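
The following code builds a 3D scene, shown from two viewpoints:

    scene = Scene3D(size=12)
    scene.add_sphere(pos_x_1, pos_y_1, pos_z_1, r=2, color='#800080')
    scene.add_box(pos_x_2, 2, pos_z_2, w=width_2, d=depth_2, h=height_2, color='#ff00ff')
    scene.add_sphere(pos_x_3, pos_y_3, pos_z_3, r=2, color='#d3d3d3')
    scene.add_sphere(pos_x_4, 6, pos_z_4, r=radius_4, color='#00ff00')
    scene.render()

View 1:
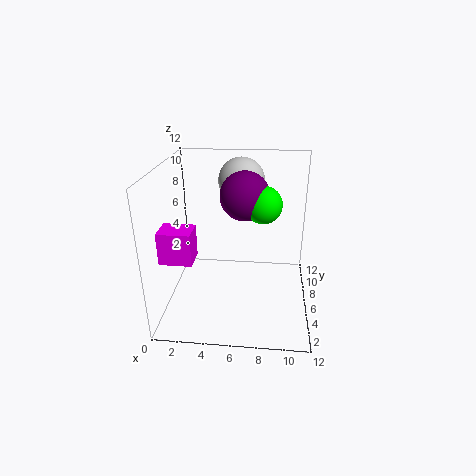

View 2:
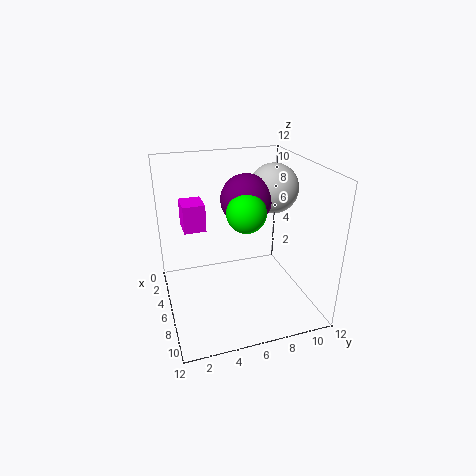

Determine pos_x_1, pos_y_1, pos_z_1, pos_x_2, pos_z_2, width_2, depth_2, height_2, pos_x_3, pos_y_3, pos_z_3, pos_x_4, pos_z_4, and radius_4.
pos_x_1 = 6.5; pos_y_1 = 6.5; pos_z_1 = 9.5; pos_x_2 = 0.5; pos_z_2 = 5.5; width_2 = 2.5; depth_2 = 2; height_2 = 2.5; pos_x_3 = 6; pos_y_3 = 9; pos_z_3 = 10; pos_x_4 = 8; pos_z_4 = 9; radius_4 = 1.5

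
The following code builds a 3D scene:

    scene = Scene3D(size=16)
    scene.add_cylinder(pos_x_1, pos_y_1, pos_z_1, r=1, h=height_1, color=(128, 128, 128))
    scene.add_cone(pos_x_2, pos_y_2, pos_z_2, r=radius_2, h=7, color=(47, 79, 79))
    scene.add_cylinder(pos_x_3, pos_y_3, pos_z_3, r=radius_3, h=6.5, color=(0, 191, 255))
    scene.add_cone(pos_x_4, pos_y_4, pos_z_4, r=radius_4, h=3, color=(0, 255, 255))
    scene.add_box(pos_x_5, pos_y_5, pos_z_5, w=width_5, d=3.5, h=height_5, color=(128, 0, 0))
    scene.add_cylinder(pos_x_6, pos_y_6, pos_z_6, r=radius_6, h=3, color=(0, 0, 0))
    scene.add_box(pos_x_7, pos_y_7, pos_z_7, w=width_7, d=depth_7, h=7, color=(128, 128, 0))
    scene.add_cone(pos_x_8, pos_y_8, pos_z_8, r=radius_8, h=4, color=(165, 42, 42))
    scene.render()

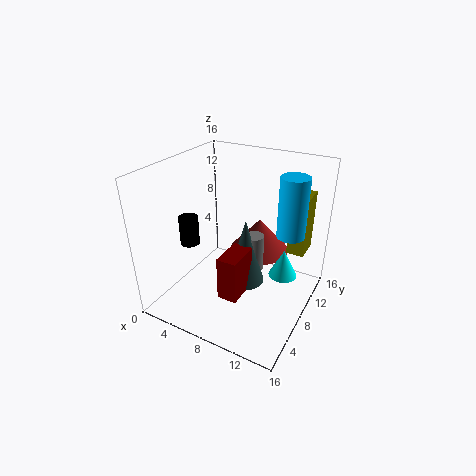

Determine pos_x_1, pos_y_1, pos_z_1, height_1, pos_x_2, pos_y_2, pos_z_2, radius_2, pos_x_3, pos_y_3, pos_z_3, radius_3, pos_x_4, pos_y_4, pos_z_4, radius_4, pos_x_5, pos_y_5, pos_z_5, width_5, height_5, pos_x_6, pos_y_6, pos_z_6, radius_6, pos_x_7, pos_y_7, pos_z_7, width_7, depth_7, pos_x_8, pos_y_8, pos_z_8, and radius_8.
pos_x_1 = 10.5, pos_y_1 = 7, pos_z_1 = 5.5, height_1 = 4, pos_x_2 = 10, pos_y_2 = 6, pos_z_2 = 4.5, radius_2 = 2, pos_x_3 = 13.5, pos_y_3 = 9.5, pos_z_3 = 9, radius_3 = 1.5, pos_x_4 = 13.5, pos_y_4 = 8, pos_z_4 = 5, radius_4 = 1.5, pos_x_5 = 9, pos_y_5 = 2, pos_z_5 = 4.5, width_5 = 2, height_5 = 4.5, pos_x_6 = 4.5, pos_y_6 = 4, pos_z_6 = 8.5, radius_6 = 1, pos_x_7 = 12.5, pos_y_7 = 11.5, pos_z_7 = 5.5, width_7 = 2, depth_7 = 3, pos_x_8 = 9, pos_y_8 = 11.5, pos_z_8 = 5, radius_8 = 3.5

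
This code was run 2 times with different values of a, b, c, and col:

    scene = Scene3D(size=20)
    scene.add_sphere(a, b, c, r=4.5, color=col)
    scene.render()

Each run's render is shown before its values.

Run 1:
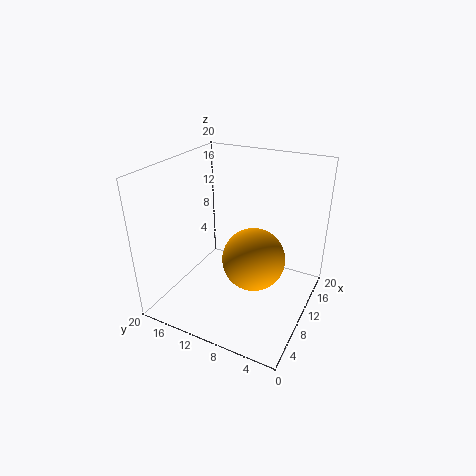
a = 11
b = 8
c = 6.5
col = 'orange'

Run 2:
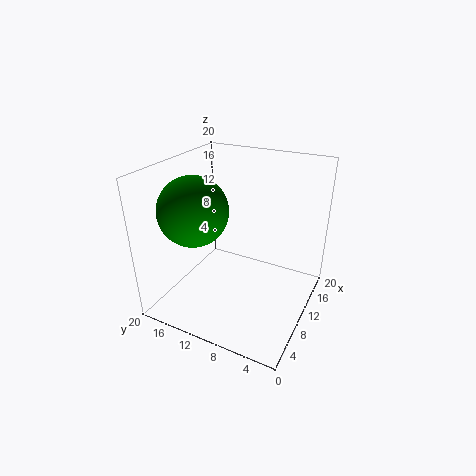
a = 5.5
b = 14
c = 15
col = 'green'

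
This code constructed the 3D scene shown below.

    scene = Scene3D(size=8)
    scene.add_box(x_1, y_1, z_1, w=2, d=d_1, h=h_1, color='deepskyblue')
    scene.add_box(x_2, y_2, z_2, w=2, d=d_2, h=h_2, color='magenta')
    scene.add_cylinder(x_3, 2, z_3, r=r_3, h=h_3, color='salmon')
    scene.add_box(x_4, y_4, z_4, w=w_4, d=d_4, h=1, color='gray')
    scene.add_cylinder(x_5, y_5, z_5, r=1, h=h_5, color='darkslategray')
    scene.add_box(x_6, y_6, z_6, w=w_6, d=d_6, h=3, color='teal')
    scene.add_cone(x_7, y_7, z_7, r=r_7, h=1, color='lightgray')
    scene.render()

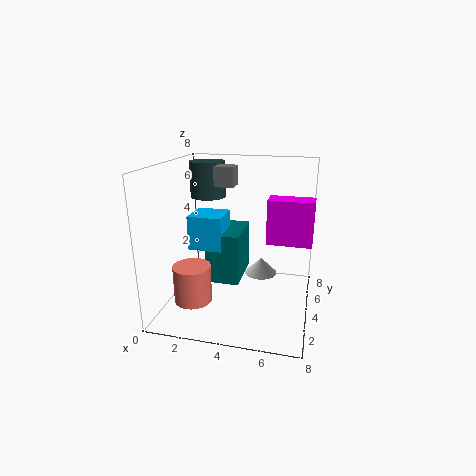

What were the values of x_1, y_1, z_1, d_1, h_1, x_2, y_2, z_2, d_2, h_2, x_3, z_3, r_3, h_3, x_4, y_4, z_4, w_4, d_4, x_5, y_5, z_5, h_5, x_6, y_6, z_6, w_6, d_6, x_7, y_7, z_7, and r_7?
x_1 = 1
y_1 = 4
z_1 = 3
d_1 = 2
h_1 = 2
x_2 = 6
y_2 = 1
z_2 = 5
d_2 = 1
h_2 = 2
x_3 = 2
z_3 = 1
r_3 = 1
h_3 = 2
x_4 = 3
y_4 = 3
z_4 = 7
w_4 = 1
d_4 = 1
x_5 = 2
y_5 = 5
z_5 = 6
h_5 = 2
x_6 = 2
y_6 = 4
z_6 = 1
w_6 = 2
d_6 = 3
x_7 = 5
y_7 = 6
z_7 = 1
r_7 = 1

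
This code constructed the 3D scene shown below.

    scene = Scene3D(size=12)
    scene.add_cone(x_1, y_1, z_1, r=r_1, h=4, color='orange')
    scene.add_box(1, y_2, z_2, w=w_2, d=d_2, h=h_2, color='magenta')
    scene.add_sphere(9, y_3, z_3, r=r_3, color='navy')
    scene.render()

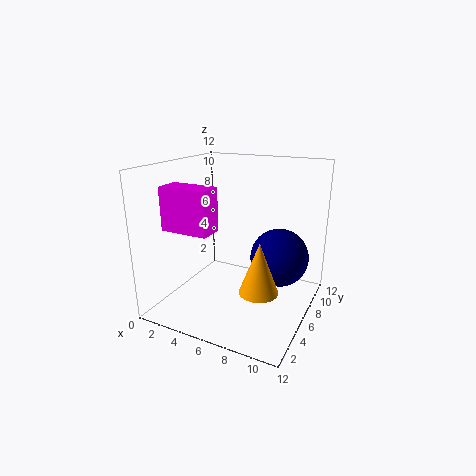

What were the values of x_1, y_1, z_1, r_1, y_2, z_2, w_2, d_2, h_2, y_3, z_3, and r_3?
x_1 = 9; y_1 = 3.5; z_1 = 3; r_1 = 1.5; y_2 = 2.5; z_2 = 7; w_2 = 4; d_2 = 2; h_2 = 3.5; y_3 = 8; z_3 = 4; r_3 = 2.5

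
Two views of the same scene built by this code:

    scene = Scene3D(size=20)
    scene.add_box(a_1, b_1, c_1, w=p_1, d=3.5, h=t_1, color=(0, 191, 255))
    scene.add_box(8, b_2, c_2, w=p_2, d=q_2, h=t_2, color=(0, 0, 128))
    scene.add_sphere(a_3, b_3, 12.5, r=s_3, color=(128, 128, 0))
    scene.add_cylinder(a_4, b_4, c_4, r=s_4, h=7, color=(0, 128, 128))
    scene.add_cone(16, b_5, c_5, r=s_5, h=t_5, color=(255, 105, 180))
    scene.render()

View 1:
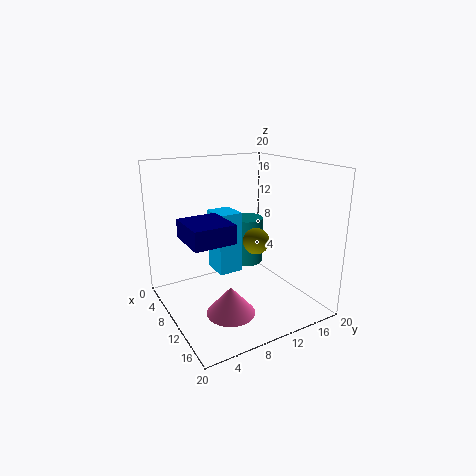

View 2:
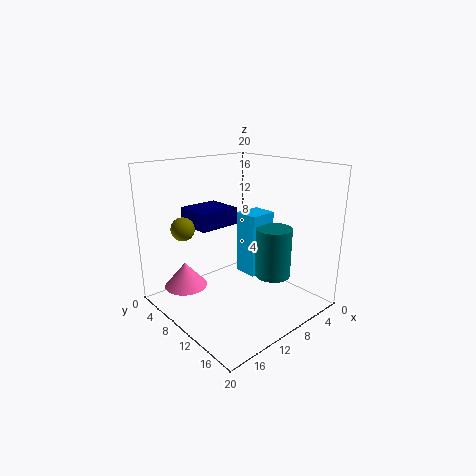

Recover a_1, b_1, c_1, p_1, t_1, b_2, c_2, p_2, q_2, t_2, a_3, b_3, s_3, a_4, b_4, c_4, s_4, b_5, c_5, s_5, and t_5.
a_1 = 4.5; b_1 = 8; c_1 = 4; p_1 = 4; t_1 = 9; b_2 = 2; c_2 = 11; p_2 = 6; q_2 = 5.5; t_2 = 2.5; a_3 = 17.5; b_3 = 8; s_3 = 1.5; a_4 = 6.5; b_4 = 13.5; c_4 = 4.5; s_4 = 2.5; b_5 = 5.5; c_5 = 3; s_5 = 3; t_5 = 3.5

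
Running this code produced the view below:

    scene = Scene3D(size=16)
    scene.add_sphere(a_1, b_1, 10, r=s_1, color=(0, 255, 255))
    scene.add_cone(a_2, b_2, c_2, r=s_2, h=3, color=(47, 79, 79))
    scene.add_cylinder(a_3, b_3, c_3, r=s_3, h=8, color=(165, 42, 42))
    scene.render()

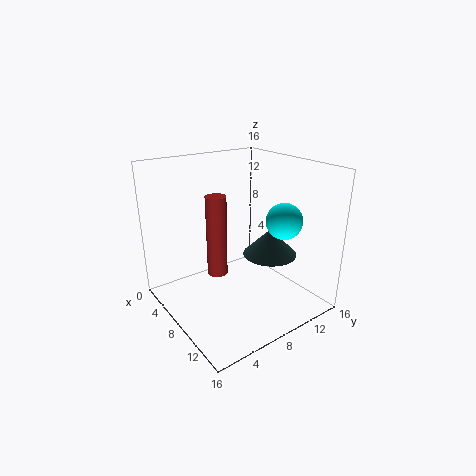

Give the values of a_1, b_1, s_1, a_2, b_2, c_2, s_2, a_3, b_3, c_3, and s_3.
a_1 = 11; b_1 = 12; s_1 = 2; a_2 = 10; b_2 = 11; c_2 = 6; s_2 = 3; a_3 = 10; b_3 = 4; c_3 = 6; s_3 = 1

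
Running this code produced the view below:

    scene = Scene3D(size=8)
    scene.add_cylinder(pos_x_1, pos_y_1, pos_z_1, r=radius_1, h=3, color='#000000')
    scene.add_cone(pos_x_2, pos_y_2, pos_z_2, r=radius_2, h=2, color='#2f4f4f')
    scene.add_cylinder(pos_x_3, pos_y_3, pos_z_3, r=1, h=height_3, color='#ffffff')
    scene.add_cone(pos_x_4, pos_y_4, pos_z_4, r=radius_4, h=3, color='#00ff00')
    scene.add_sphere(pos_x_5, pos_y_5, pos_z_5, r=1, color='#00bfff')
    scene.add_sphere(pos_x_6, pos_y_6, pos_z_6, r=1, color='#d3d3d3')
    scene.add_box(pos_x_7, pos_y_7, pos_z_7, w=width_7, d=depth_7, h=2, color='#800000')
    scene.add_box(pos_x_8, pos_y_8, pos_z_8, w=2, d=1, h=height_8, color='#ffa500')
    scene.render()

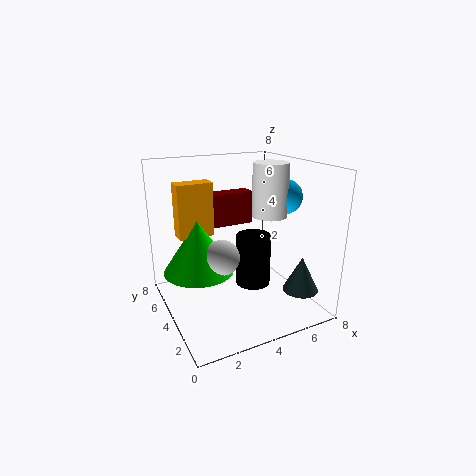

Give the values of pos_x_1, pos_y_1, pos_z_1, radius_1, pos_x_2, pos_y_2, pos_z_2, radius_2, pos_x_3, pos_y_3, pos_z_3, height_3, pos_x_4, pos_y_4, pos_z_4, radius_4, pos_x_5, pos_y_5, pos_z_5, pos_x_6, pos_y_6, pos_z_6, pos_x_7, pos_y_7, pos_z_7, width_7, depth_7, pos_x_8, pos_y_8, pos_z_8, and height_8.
pos_x_1 = 5, pos_y_1 = 4, pos_z_1 = 1, radius_1 = 1, pos_x_2 = 7, pos_y_2 = 2, pos_z_2 = 1, radius_2 = 1, pos_x_3 = 6, pos_y_3 = 4, pos_z_3 = 5, height_3 = 3, pos_x_4 = 2, pos_y_4 = 5, pos_z_4 = 2, radius_4 = 2, pos_x_5 = 7, pos_y_5 = 4, pos_z_5 = 6, pos_x_6 = 3, pos_y_6 = 4, pos_z_6 = 3, pos_x_7 = 3, pos_y_7 = 6, pos_z_7 = 4, width_7 = 3, depth_7 = 1, pos_x_8 = 1, pos_y_8 = 5, pos_z_8 = 4, height_8 = 3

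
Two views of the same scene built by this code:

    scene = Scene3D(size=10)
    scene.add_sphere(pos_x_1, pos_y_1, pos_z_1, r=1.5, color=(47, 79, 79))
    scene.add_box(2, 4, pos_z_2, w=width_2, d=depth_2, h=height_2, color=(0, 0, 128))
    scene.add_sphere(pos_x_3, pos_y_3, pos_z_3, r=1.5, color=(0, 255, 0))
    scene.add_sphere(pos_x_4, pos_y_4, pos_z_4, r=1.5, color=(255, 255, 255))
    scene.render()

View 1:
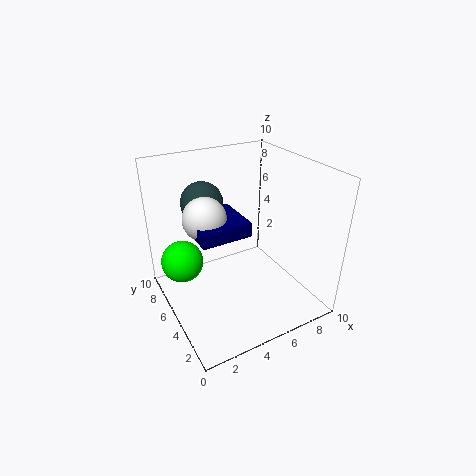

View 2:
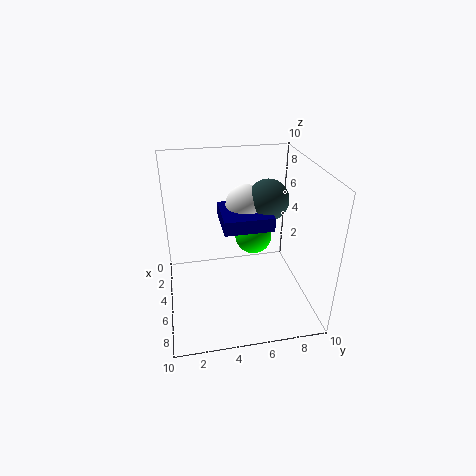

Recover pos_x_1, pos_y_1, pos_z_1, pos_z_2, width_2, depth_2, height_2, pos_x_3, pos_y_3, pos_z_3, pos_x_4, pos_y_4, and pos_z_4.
pos_x_1 = 3.5, pos_y_1 = 7.5, pos_z_1 = 7, pos_z_2 = 5.5, width_2 = 3.5, depth_2 = 3.5, height_2 = 1, pos_x_3 = 1.5, pos_y_3 = 7, pos_z_3 = 3, pos_x_4 = 3, pos_y_4 = 6, pos_z_4 = 6.5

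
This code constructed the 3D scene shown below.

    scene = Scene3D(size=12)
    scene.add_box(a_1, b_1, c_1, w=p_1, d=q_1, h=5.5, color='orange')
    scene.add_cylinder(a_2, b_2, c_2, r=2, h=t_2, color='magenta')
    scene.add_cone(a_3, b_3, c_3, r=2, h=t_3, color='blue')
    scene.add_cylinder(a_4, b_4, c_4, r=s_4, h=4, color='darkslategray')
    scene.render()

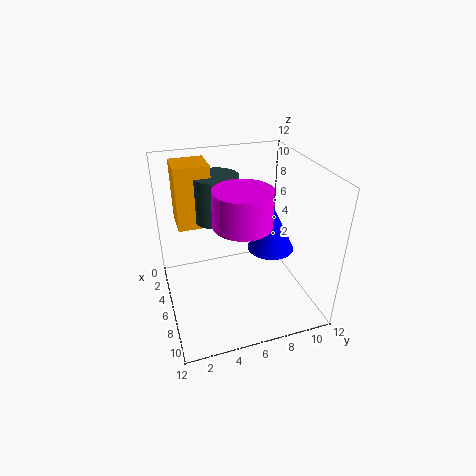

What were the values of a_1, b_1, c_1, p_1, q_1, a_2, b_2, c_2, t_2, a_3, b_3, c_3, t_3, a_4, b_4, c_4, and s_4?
a_1 = 0.5; b_1 = 1.5; c_1 = 6; p_1 = 3; q_1 = 3; a_2 = 10; b_2 = 5; c_2 = 9.5; t_2 = 2.5; a_3 = 6; b_3 = 9; c_3 = 4.5; t_3 = 4; a_4 = 3; b_4 = 5; c_4 = 6.5; s_4 = 2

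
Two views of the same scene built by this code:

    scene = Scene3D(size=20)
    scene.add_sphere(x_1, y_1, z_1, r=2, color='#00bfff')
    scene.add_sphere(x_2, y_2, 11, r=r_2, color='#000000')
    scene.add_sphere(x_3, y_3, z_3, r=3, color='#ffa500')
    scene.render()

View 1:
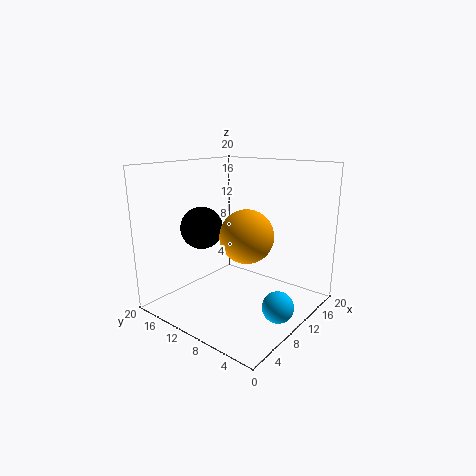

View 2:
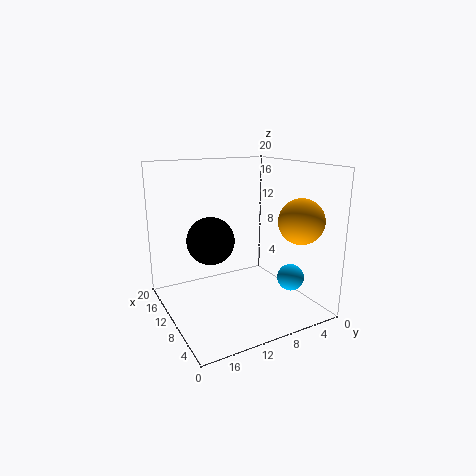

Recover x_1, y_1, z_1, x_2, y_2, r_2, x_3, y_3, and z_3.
x_1 = 8
y_1 = 2
z_1 = 3
x_2 = 8
y_2 = 15
r_2 = 3
x_3 = 4
y_3 = 4
z_3 = 13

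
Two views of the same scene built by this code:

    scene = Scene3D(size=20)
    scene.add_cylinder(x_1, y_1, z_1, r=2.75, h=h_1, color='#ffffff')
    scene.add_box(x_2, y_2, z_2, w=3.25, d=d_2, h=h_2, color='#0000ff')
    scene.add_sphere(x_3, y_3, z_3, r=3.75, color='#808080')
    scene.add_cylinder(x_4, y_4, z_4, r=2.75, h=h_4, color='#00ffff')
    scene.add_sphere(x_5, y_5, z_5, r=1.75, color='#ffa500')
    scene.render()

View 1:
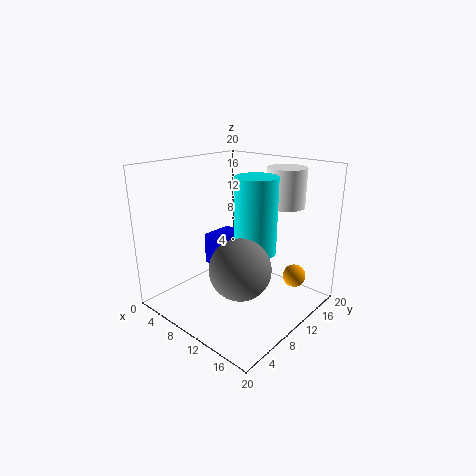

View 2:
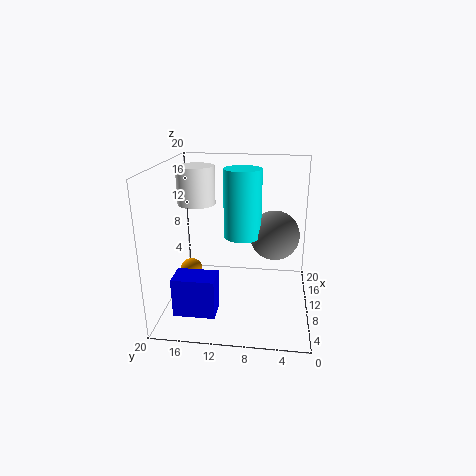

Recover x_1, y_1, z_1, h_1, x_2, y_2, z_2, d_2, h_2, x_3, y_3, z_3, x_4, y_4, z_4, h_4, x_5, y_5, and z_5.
x_1 = 13.25, y_1 = 16.5, z_1 = 13.75, h_1 = 5.5, x_2 = 1.25, y_2 = 11.75, z_2 = 2.75, d_2 = 5.25, h_2 = 5, x_3 = 14.75, y_3 = 5, z_3 = 8.75, x_4 = 13.25, y_4 = 9.75, z_4 = 9, h_4 = 10, x_5 = 14.5, y_5 = 18.25, z_5 = 2.25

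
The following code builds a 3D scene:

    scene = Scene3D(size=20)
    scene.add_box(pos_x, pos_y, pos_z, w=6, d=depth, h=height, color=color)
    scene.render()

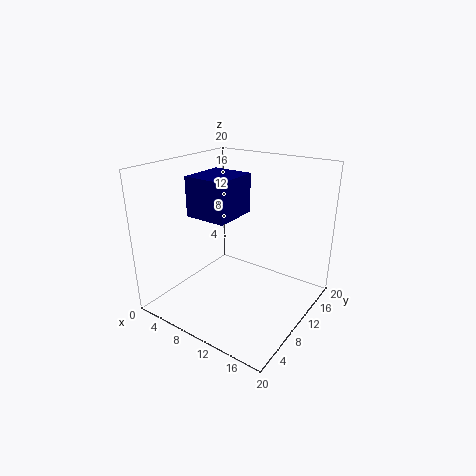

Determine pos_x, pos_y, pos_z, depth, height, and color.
pos_x = 4, pos_y = 6.5, pos_z = 13, depth = 6.5, height = 5.5, color = 'navy'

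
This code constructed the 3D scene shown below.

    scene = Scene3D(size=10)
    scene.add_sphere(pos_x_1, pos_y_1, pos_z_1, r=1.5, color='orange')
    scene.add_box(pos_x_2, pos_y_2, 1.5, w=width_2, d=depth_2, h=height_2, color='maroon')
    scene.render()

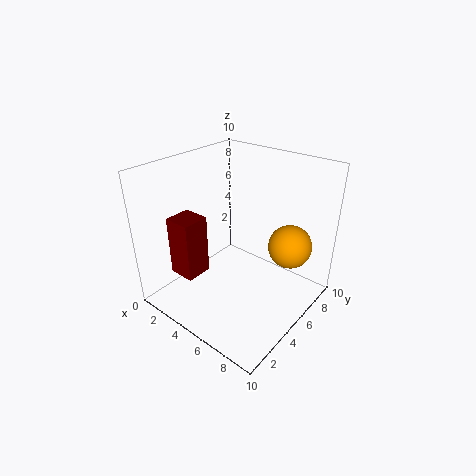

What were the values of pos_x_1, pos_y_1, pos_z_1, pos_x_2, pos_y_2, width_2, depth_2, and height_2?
pos_x_1 = 8, pos_y_1 = 7, pos_z_1 = 4.5, pos_x_2 = 0.5, pos_y_2 = 2.5, width_2 = 2, depth_2 = 2, height_2 = 4.5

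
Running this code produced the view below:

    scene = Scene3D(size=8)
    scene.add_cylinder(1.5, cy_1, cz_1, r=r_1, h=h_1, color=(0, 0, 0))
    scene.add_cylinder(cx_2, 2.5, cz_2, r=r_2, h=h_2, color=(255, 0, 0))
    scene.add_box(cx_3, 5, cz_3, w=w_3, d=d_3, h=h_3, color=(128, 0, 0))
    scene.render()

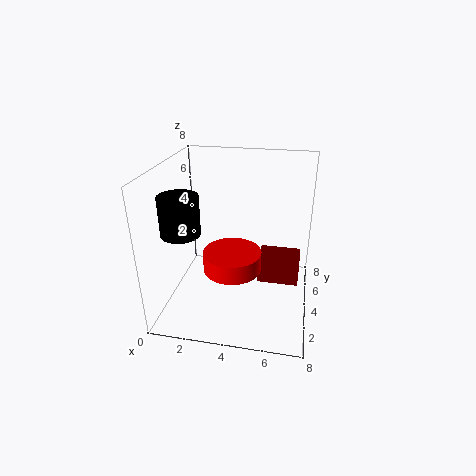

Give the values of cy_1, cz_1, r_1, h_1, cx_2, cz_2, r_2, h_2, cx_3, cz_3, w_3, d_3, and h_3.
cy_1 = 2
cz_1 = 5
r_1 = 1
h_1 = 2
cx_2 = 4
cz_2 = 3
r_2 = 1.5
h_2 = 1
cx_3 = 5
cz_3 = 0.5
w_3 = 2.5
d_3 = 2
h_3 = 1.5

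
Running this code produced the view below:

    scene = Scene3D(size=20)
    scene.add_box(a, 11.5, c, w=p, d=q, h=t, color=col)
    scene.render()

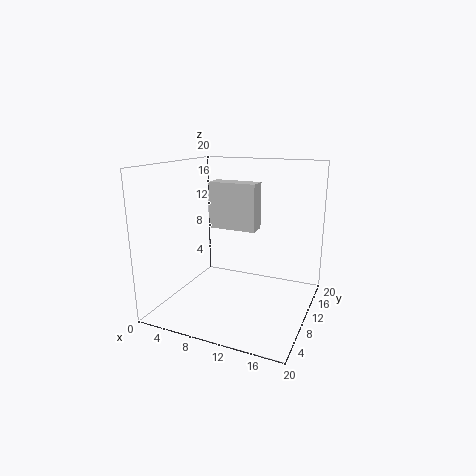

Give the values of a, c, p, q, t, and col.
a = 4.75; c = 10.5; p = 7; q = 2.75; t = 6.75; col = 'lightgray'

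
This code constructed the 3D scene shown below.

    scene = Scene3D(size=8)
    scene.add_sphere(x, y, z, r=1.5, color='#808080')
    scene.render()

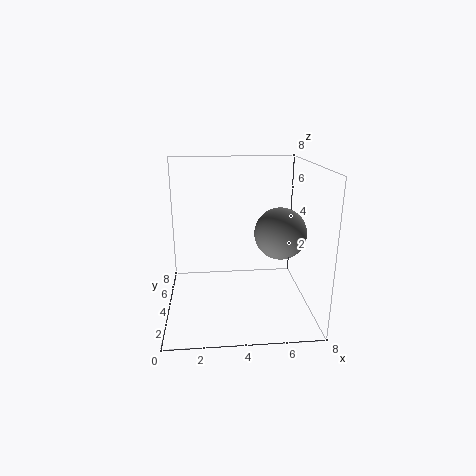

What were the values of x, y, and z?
x = 6.5; y = 4.5; z = 4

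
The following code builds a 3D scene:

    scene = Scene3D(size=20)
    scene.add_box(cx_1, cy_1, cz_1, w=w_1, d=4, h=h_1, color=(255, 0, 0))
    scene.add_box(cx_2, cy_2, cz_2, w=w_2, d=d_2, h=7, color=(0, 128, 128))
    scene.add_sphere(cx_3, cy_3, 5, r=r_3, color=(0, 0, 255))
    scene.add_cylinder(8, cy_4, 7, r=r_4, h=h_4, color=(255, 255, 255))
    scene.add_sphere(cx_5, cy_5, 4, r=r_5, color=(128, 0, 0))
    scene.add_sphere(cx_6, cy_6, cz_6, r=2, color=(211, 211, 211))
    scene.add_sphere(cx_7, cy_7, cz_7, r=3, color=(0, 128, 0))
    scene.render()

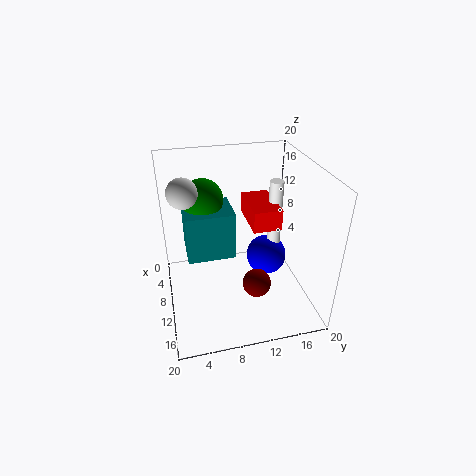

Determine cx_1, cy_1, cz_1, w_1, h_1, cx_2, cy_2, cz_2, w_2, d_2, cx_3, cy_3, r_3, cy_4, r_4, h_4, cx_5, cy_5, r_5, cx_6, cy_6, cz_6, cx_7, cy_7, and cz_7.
cx_1 = 4; cy_1 = 12; cz_1 = 11; w_1 = 7; h_1 = 3; cx_2 = 3; cy_2 = 3; cz_2 = 6; w_2 = 6; d_2 = 7; cx_3 = 8; cy_3 = 15; r_3 = 3; cy_4 = 16; r_4 = 1; h_4 = 10; cx_5 = 13; cy_5 = 12; r_5 = 2; cx_6 = 9; cy_6 = 3; cz_6 = 17; cx_7 = 5; cy_7 = 6; cz_7 = 14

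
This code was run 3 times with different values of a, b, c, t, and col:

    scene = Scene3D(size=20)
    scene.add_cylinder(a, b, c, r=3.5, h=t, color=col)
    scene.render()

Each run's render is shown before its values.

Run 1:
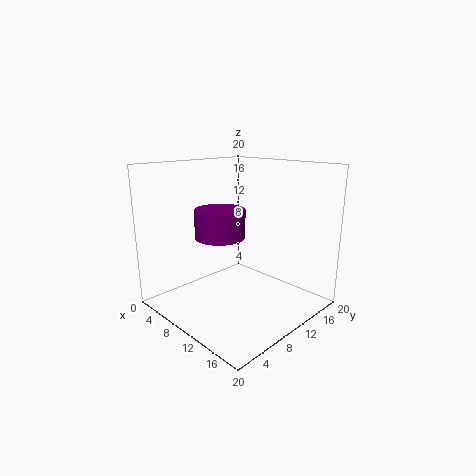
a = 8; b = 8.5; c = 10; t = 4; col = 'purple'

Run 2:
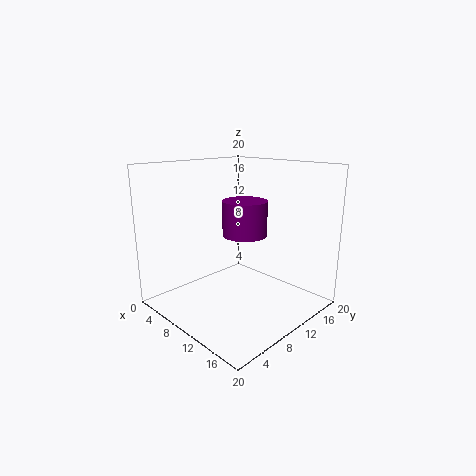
a = 6.5; b = 15; c = 8.5; t = 5.5; col = 'purple'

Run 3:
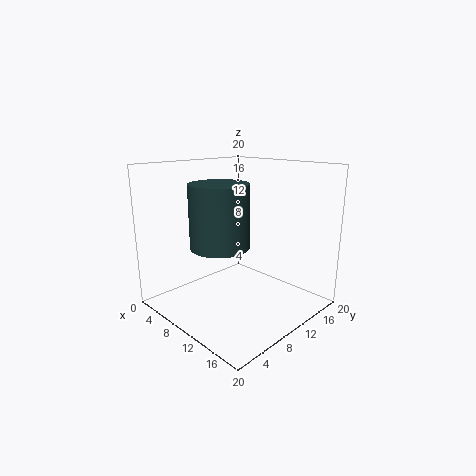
a = 13; b = 4; c = 11; t = 7.5; col = 'darkslategray'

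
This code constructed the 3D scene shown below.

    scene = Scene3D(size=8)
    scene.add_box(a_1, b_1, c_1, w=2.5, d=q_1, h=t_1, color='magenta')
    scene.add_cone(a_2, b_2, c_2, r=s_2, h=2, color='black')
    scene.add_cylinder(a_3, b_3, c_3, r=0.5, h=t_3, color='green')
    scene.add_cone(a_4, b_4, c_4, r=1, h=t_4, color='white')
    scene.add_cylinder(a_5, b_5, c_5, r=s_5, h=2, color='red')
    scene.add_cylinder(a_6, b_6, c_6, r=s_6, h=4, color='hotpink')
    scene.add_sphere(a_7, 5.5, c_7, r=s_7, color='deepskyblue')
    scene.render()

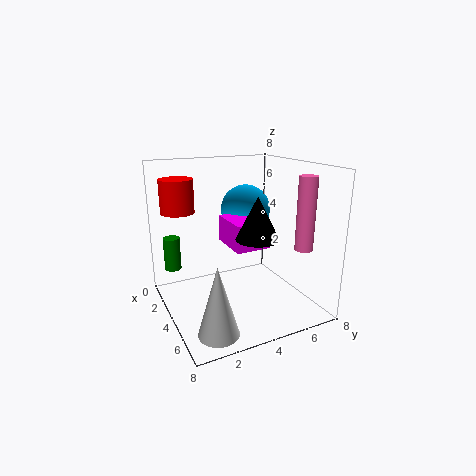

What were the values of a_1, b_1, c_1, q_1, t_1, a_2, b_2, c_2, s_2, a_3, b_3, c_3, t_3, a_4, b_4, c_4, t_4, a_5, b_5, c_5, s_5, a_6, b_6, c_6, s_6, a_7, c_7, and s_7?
a_1 = 2.5, b_1 = 3.5, c_1 = 3.5, q_1 = 2, t_1 = 1.5, a_2 = 7, b_2 = 3.5, c_2 = 5, s_2 = 1, a_3 = 1, b_3 = 1, c_3 = 1.5, t_3 = 2, a_4 = 7, b_4 = 1.5, c_4 = 0.5, t_4 = 3.5, a_5 = 1, b_5 = 1.5, c_5 = 5, s_5 = 1, a_6 = 6, b_6 = 7, c_6 = 3.5, s_6 = 0.5, a_7 = 2, c_7 = 5, s_7 = 1.5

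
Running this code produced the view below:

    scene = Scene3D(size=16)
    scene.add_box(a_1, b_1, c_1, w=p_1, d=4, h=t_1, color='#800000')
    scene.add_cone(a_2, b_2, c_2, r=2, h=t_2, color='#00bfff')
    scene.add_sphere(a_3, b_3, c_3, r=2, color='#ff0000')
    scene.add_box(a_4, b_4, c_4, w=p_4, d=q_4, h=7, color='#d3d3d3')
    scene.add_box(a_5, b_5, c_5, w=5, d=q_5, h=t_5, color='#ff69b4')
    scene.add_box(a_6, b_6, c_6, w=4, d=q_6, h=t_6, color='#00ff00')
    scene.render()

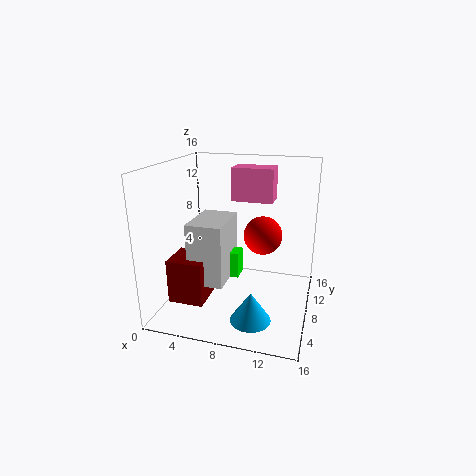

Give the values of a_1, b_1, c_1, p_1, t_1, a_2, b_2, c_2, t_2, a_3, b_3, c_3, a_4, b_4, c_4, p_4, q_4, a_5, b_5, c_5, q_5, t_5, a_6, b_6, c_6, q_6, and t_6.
a_1 = 1
b_1 = 4
c_1 = 1
p_1 = 4
t_1 = 5
a_2 = 11
b_2 = 2
c_2 = 2
t_2 = 3
a_3 = 11
b_3 = 7
c_3 = 9
a_4 = 3
b_4 = 5
c_4 = 3
p_4 = 4
q_4 = 6
a_5 = 6
b_5 = 12
c_5 = 11
q_5 = 3
t_5 = 4
a_6 = 4
b_6 = 8
c_6 = 3
q_6 = 2
t_6 = 3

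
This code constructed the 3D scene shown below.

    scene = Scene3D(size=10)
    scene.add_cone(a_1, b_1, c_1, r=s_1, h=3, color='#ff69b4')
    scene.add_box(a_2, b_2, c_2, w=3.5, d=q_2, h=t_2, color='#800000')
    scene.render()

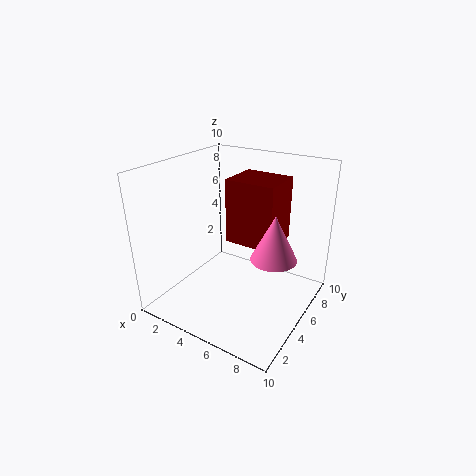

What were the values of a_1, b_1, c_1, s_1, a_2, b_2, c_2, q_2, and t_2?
a_1 = 8; b_1 = 4.5; c_1 = 4.5; s_1 = 1.5; a_2 = 4; b_2 = 5; c_2 = 4.5; q_2 = 3; t_2 = 4.5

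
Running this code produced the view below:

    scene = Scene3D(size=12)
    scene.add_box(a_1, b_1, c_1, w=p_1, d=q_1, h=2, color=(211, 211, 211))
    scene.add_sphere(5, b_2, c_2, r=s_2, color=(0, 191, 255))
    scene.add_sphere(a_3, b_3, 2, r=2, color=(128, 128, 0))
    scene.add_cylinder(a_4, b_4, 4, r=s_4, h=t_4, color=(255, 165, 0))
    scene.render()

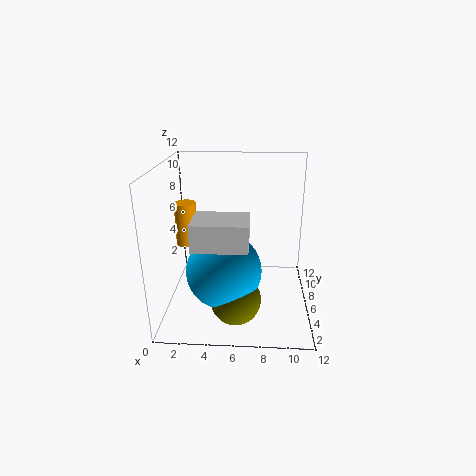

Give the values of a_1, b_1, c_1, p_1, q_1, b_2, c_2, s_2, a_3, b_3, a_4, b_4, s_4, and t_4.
a_1 = 3; b_1 = 1; c_1 = 7; p_1 = 4; q_1 = 3; b_2 = 4; c_2 = 4; s_2 = 3; a_3 = 6; b_3 = 3; a_4 = 1; b_4 = 9; s_4 = 1; t_4 = 4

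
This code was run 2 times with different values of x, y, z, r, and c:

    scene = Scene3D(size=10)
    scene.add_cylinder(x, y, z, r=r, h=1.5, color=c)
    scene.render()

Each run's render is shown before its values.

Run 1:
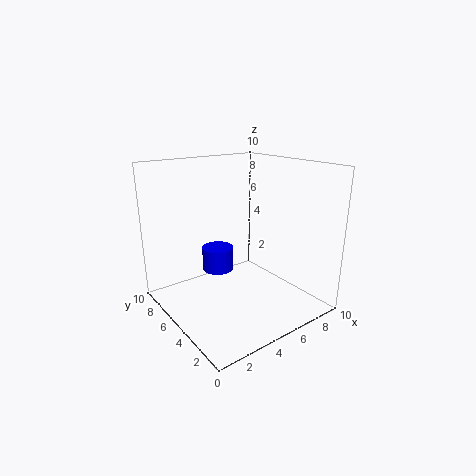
x = 3; y = 4.5; z = 3.5; r = 1; c = 'blue'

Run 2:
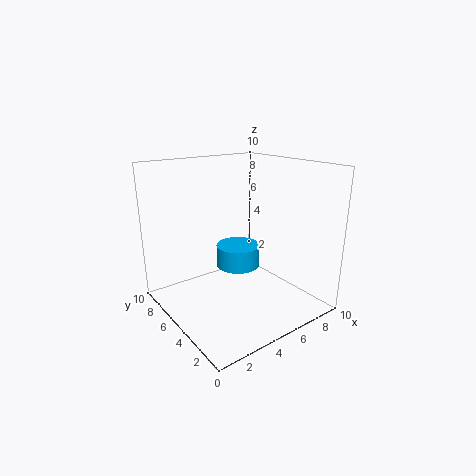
x = 5; y = 5; z = 3; r = 1.5; c = 'deepskyblue'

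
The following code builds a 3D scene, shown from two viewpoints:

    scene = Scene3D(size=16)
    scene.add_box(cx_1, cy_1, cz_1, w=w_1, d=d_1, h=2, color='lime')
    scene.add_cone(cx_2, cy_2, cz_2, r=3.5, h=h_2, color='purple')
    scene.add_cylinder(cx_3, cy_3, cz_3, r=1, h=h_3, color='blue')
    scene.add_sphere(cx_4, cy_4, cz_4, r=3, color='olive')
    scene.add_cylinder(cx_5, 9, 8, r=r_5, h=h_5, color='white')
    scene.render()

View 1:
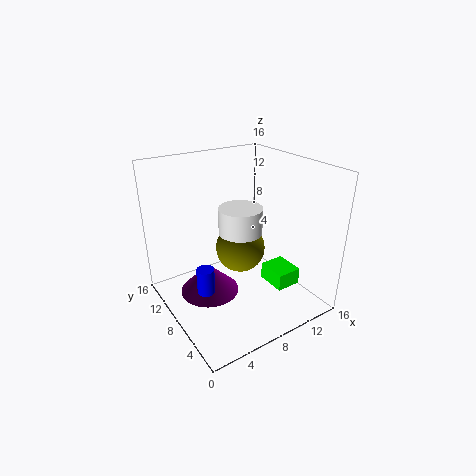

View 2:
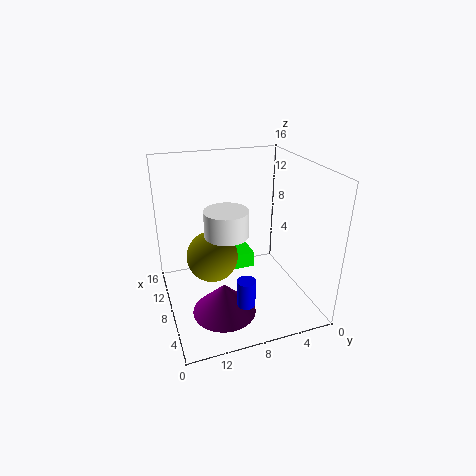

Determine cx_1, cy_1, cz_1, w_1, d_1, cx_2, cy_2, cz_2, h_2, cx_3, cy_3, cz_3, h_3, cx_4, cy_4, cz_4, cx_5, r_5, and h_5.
cx_1 = 11.5; cy_1 = 4.5; cz_1 = 1.5; w_1 = 3; d_1 = 3.5; cx_2 = 5.5; cy_2 = 10.5; cz_2 = 0.5; h_2 = 3.5; cx_3 = 4; cy_3 = 8.5; cz_3 = 2; h_3 = 3; cx_4 = 10; cy_4 = 10.5; cz_4 = 5; cx_5 = 9; r_5 = 2.5; h_5 = 3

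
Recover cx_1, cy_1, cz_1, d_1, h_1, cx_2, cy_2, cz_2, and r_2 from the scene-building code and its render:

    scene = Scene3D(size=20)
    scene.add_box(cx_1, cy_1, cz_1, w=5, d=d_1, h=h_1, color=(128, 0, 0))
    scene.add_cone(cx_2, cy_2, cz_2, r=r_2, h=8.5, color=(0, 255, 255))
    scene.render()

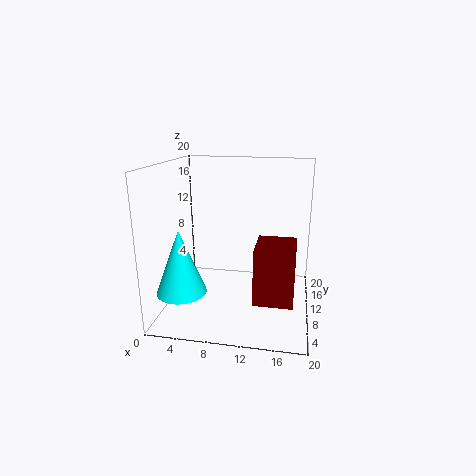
cx_1 = 13; cy_1 = 3.5; cz_1 = 3.5; d_1 = 6; h_1 = 7.25; cx_2 = 3.5; cy_2 = 4.5; cz_2 = 4; r_2 = 3.25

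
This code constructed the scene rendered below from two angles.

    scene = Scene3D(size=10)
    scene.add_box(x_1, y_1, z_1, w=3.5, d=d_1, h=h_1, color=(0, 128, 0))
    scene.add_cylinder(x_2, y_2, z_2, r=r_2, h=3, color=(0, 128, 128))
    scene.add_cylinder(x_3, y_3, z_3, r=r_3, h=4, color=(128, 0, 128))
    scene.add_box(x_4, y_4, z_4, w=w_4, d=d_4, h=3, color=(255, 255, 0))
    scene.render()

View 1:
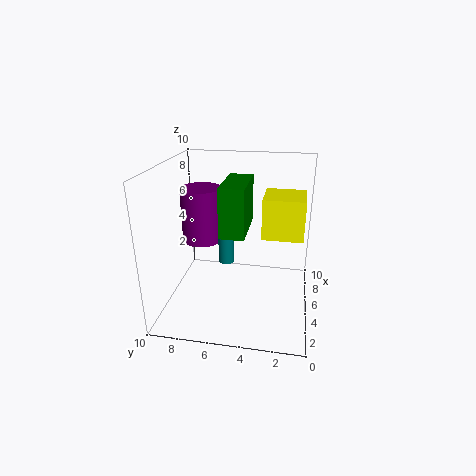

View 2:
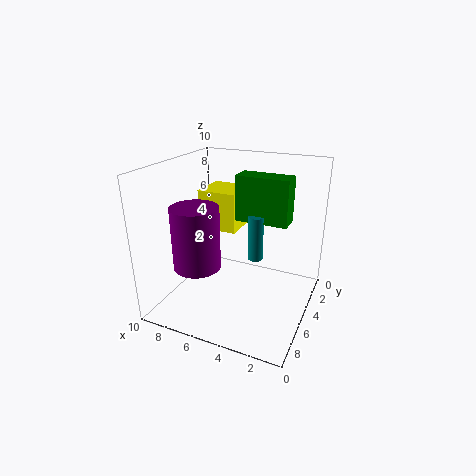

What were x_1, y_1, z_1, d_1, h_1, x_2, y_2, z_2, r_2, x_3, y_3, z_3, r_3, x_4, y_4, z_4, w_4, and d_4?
x_1 = 1.5, y_1 = 4, z_1 = 6.5, d_1 = 1.5, h_1 = 3, x_2 = 3.5, y_2 = 5.5, z_2 = 4, r_2 = 0.5, x_3 = 6.5, y_3 = 8, z_3 = 4, r_3 = 1.5, x_4 = 6, y_4 = 0.5, z_4 = 4.5, w_4 = 3, d_4 = 3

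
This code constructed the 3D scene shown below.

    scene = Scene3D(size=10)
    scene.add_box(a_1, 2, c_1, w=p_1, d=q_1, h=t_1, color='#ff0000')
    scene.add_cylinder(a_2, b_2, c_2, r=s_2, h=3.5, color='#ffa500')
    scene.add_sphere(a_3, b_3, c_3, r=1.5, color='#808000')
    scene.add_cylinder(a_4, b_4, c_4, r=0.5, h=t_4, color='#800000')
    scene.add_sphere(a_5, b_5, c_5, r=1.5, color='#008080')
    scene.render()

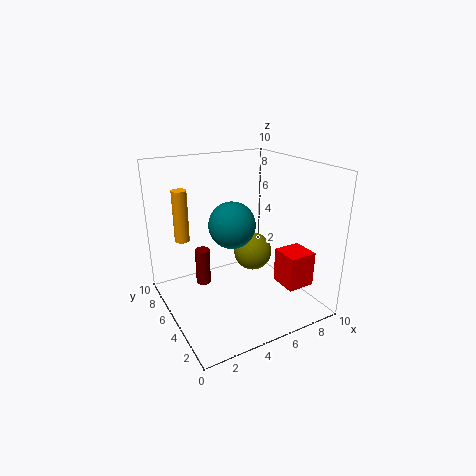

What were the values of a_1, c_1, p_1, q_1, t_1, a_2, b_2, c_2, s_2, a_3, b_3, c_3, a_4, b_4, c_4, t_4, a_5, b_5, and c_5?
a_1 = 7.5, c_1 = 1.5, p_1 = 2, q_1 = 2, t_1 = 2.5, a_2 = 1.5, b_2 = 6.5, c_2 = 5, s_2 = 0.5, a_3 = 7.5, b_3 = 7, c_3 = 2.5, a_4 = 2.5, b_4 = 5.5, c_4 = 2, t_4 = 2.5, a_5 = 4, b_5 = 4, c_5 = 6.5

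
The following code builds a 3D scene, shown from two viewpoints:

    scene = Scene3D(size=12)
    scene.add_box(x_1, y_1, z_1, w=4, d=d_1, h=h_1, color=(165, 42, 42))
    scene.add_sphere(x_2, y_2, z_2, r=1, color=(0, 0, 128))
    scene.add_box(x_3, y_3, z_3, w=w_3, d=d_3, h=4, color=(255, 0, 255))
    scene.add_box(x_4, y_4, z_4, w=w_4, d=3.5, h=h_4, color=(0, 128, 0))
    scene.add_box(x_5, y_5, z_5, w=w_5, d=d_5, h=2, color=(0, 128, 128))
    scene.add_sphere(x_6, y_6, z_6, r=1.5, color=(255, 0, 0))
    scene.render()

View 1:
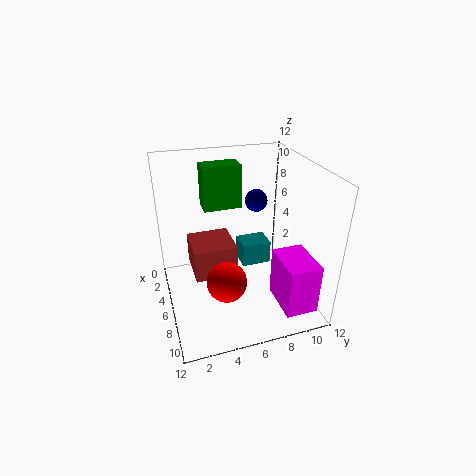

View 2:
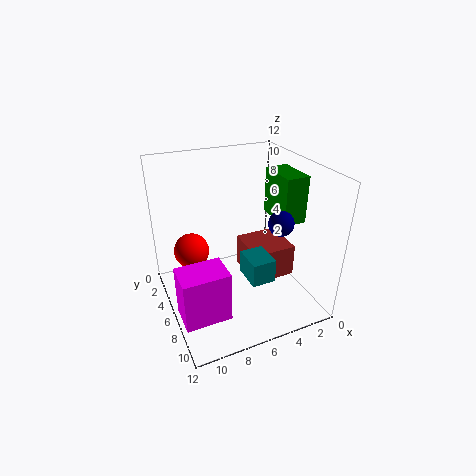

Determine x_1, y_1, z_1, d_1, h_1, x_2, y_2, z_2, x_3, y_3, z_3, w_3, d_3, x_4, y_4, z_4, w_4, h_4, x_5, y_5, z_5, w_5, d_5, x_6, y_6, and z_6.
x_1 = 0.5
y_1 = 2.5
z_1 = 1
d_1 = 4
h_1 = 3
x_2 = 3.5
y_2 = 8.5
z_2 = 8
x_3 = 8.5
y_3 = 8
z_3 = 2
w_3 = 3.5
d_3 = 2.5
x_4 = 0.5
y_4 = 4
z_4 = 7
w_4 = 2
h_4 = 4
x_5 = 4
y_5 = 6.5
z_5 = 3
w_5 = 2
d_5 = 2.5
x_6 = 9.5
y_6 = 4
z_6 = 4.5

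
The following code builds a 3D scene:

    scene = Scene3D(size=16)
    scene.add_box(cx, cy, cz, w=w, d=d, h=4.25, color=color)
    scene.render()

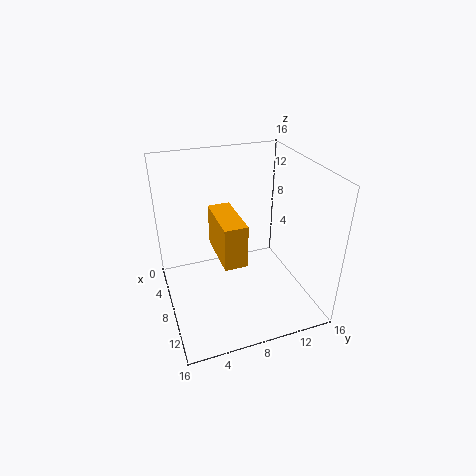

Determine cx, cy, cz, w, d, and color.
cx = 8
cy = 4.75
cz = 8.25
w = 5.5
d = 2.25
color = 'orange'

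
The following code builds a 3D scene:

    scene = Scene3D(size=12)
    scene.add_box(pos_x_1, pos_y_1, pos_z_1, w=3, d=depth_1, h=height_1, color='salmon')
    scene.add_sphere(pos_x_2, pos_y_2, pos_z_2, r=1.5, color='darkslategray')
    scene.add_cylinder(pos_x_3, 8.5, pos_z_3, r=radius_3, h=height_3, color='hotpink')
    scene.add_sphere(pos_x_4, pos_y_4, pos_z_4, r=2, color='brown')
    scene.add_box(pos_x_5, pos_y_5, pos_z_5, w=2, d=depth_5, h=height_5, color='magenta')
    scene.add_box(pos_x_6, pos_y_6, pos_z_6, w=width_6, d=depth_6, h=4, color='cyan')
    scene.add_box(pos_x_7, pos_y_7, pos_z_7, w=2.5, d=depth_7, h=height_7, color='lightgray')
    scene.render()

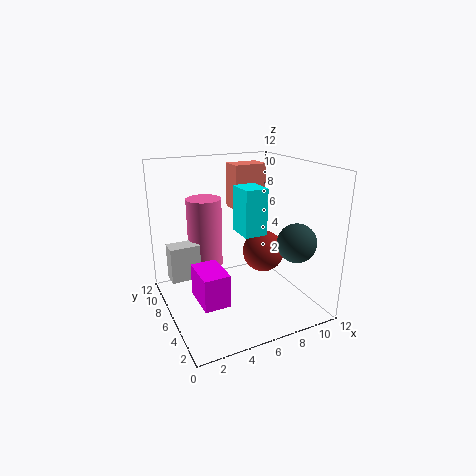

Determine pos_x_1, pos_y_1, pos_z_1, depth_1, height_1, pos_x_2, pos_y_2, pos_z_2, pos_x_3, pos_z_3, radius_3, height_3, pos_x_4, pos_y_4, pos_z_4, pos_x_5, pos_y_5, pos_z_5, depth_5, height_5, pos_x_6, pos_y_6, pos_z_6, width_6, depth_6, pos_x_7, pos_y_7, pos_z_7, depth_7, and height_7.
pos_x_1 = 7, pos_y_1 = 8.5, pos_z_1 = 7.5, depth_1 = 2, height_1 = 4, pos_x_2 = 9, pos_y_2 = 2, pos_z_2 = 6.5, pos_x_3 = 4, pos_z_3 = 3, radius_3 = 1.5, height_3 = 6, pos_x_4 = 10, pos_y_4 = 8.5, pos_z_4 = 3, pos_x_5 = 1.5, pos_y_5 = 2, pos_z_5 = 2.5, depth_5 = 3, height_5 = 2.5, pos_x_6 = 6.5, pos_y_6 = 5.5, pos_z_6 = 6, width_6 = 2, depth_6 = 2.5, pos_x_7 = 0.5, pos_y_7 = 7, pos_z_7 = 2.5, depth_7 = 1.5, height_7 = 3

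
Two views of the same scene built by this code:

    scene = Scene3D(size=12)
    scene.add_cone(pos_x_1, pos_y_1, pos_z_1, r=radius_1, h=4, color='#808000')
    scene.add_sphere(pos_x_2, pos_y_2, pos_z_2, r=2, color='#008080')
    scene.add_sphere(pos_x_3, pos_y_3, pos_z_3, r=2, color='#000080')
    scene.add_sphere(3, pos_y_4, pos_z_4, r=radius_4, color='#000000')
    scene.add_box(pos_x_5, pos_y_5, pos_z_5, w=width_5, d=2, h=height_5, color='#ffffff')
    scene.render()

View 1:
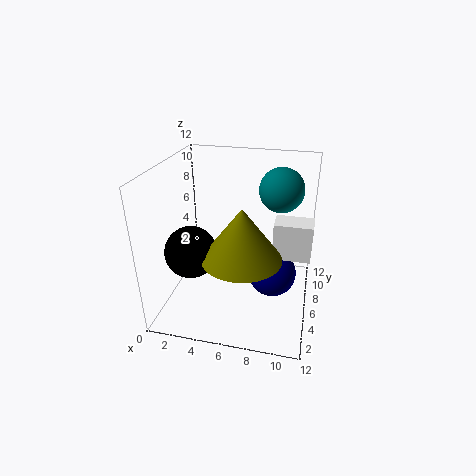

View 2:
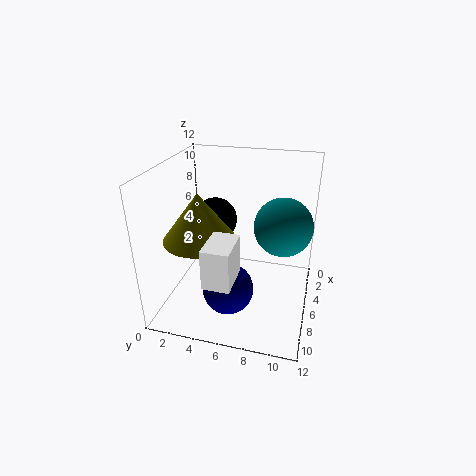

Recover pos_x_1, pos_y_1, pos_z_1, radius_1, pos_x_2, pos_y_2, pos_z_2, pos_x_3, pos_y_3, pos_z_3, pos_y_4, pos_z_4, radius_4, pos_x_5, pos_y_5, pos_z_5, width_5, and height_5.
pos_x_1 = 7; pos_y_1 = 3; pos_z_1 = 6; radius_1 = 3; pos_x_2 = 9; pos_y_2 = 10; pos_z_2 = 9; pos_x_3 = 9; pos_y_3 = 6; pos_z_3 = 3; pos_y_4 = 3; pos_z_4 = 6; radius_4 = 2; pos_x_5 = 9; pos_y_5 = 5; pos_z_5 = 5; width_5 = 3; height_5 = 3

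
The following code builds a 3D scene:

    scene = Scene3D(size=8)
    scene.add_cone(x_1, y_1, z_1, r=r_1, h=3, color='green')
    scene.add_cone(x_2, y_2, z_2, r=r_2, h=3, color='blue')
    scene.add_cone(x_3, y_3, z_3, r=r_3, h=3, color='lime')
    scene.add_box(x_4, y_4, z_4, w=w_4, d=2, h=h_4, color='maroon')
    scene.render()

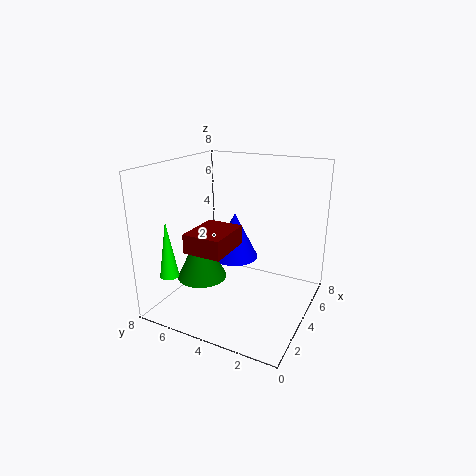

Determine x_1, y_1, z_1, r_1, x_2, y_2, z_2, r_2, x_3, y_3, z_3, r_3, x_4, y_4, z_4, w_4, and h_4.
x_1 = 4, y_1 = 6.5, z_1 = 1, r_1 = 1.5, x_2 = 6.5, y_2 = 5.5, z_2 = 1.5, r_2 = 1.5, x_3 = 1, y_3 = 6.5, z_3 = 2.5, r_3 = 0.5, x_4 = 1, y_4 = 3.5, z_4 = 4, w_4 = 2.5, h_4 = 1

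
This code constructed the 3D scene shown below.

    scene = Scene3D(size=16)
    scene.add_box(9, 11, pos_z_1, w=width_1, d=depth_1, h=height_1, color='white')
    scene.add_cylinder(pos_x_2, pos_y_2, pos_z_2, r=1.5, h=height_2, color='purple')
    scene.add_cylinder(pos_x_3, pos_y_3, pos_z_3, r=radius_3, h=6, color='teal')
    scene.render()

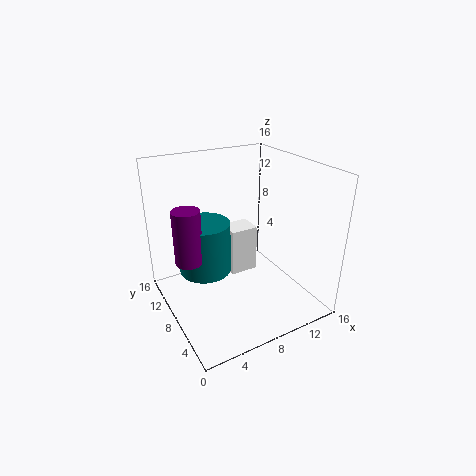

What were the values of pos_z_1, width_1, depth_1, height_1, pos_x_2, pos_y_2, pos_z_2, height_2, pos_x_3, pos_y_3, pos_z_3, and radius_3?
pos_z_1 = 1, width_1 = 3.5, depth_1 = 3, height_1 = 6, pos_x_2 = 2.5, pos_y_2 = 9, pos_z_2 = 6, height_2 = 6, pos_x_3 = 5, pos_y_3 = 10.5, pos_z_3 = 3.5, radius_3 = 3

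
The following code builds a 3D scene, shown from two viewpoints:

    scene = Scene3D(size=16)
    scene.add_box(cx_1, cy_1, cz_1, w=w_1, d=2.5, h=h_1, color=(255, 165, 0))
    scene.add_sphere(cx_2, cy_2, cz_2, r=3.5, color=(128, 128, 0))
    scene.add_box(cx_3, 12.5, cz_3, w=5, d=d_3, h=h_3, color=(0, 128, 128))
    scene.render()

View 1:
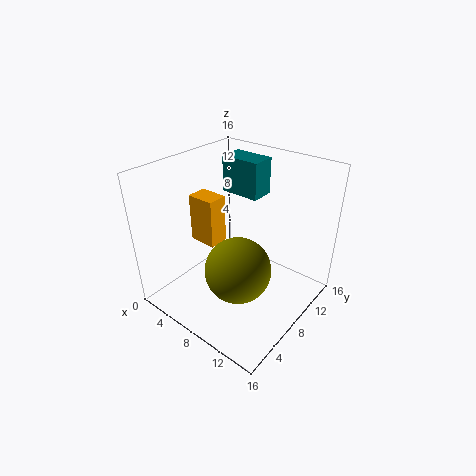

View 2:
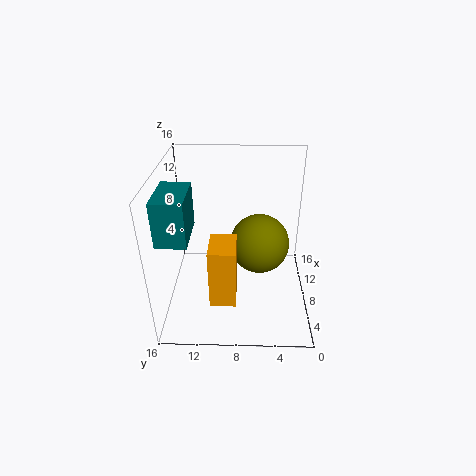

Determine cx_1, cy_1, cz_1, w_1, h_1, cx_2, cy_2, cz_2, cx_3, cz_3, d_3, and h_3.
cx_1 = 0.5; cy_1 = 8; cz_1 = 5; w_1 = 3.5; h_1 = 6; cx_2 = 10; cy_2 = 5.5; cz_2 = 6; cx_3 = 2; cz_3 = 10.5; d_3 = 3; h_3 = 4.5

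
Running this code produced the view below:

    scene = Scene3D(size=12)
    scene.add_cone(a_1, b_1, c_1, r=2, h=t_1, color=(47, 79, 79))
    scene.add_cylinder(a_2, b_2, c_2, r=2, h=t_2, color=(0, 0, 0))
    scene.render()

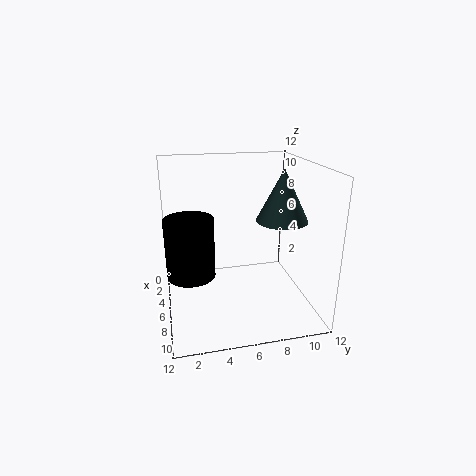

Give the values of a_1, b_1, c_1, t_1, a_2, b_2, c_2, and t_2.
a_1 = 8, b_1 = 9, c_1 = 8, t_1 = 4, a_2 = 6, b_2 = 2, c_2 = 3, t_2 = 5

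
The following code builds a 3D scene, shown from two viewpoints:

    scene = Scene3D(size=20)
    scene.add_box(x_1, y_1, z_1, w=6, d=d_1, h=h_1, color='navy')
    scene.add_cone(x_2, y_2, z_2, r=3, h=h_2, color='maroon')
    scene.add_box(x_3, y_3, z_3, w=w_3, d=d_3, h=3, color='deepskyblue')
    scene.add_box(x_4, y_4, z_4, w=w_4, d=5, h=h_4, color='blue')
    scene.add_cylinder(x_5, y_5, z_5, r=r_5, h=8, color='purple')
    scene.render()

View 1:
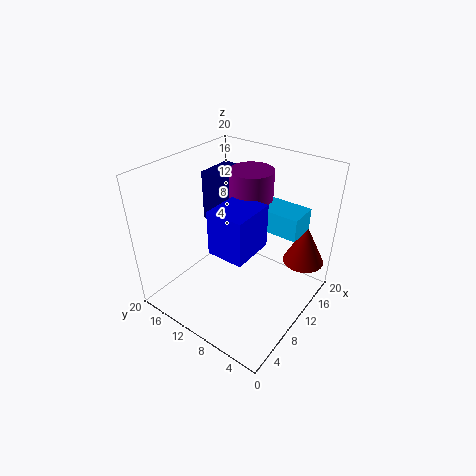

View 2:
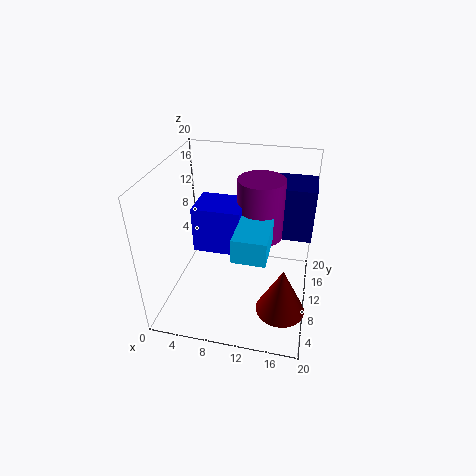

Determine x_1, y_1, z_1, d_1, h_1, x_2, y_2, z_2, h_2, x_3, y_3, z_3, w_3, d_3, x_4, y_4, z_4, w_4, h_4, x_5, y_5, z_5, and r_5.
x_1 = 14
y_1 = 14
z_1 = 8
d_1 = 6
h_1 = 8
x_2 = 17
y_2 = 3
z_2 = 5
h_2 = 6
x_3 = 11
y_3 = 2
z_3 = 12
w_3 = 4
d_3 = 6
x_4 = 5
y_4 = 6
z_4 = 10
w_4 = 6
h_4 = 6
x_5 = 13
y_5 = 10
z_5 = 11
r_5 = 3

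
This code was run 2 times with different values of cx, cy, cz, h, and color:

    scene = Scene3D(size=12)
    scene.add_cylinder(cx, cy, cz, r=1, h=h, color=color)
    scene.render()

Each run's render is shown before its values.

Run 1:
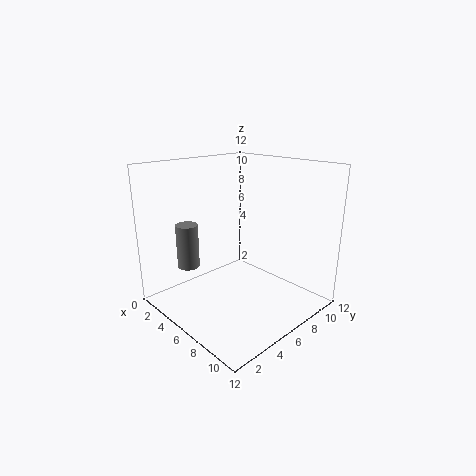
cx = 1.5; cy = 4; cz = 2.5; h = 4; color = 'gray'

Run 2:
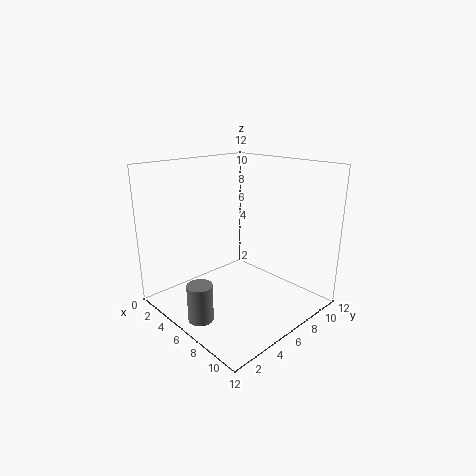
cx = 6.5; cy = 1.5; cz = 0.5; h = 3; color = 'gray'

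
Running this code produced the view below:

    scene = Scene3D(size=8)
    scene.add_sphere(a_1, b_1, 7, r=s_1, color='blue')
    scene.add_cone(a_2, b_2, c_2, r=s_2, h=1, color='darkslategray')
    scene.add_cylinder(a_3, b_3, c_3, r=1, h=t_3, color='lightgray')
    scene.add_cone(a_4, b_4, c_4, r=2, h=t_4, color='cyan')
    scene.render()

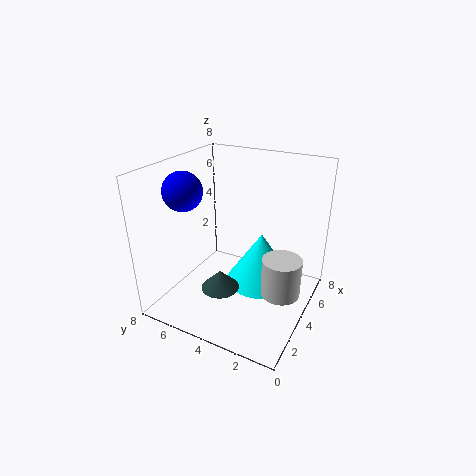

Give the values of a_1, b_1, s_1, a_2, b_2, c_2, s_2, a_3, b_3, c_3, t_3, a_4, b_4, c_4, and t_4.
a_1 = 2
b_1 = 6
s_1 = 1
a_2 = 2
b_2 = 4
c_2 = 2
s_2 = 1
a_3 = 3
b_3 = 1
c_3 = 2
t_3 = 2
a_4 = 5
b_4 = 3
c_4 = 1
t_4 = 3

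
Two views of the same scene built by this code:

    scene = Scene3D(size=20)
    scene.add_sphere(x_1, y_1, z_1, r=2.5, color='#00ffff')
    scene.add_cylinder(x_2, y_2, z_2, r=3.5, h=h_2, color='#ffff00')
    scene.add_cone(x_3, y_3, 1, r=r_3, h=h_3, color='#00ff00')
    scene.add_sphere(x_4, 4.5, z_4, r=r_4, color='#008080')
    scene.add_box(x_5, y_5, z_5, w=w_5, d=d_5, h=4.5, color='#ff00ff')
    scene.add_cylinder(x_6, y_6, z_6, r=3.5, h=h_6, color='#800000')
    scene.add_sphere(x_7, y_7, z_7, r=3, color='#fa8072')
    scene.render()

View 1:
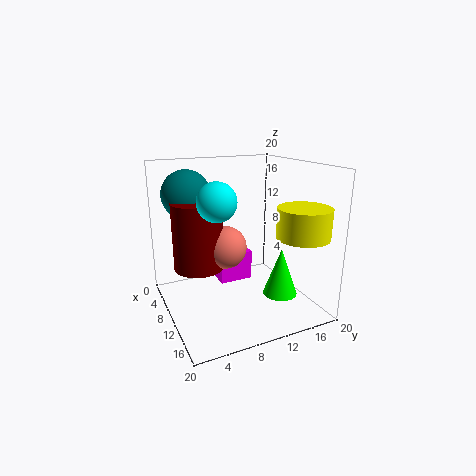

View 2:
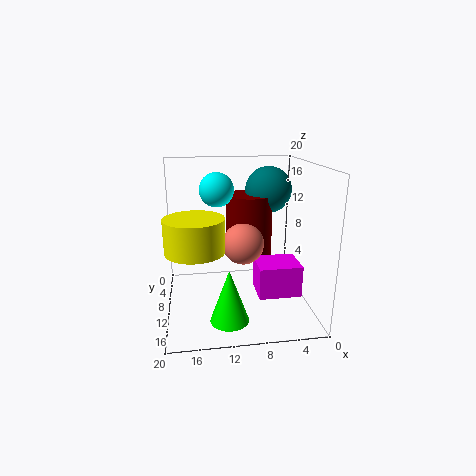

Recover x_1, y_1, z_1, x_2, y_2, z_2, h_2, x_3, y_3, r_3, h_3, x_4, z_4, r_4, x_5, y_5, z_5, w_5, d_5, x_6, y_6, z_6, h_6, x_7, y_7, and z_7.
x_1 = 12.5, y_1 = 6, z_1 = 16, x_2 = 16, y_2 = 16.5, z_2 = 11, h_2 = 4, x_3 = 12, y_3 = 16, r_3 = 2.5, h_3 = 7, x_4 = 4.5, z_4 = 15.5, r_4 = 3.5, x_5 = 1.5, y_5 = 8.5, z_5 = 2, w_5 = 6, d_5 = 5, x_6 = 7.5, y_6 = 5, z_6 = 5.5, h_6 = 9.5, x_7 = 9, y_7 = 8.5, z_7 = 8.5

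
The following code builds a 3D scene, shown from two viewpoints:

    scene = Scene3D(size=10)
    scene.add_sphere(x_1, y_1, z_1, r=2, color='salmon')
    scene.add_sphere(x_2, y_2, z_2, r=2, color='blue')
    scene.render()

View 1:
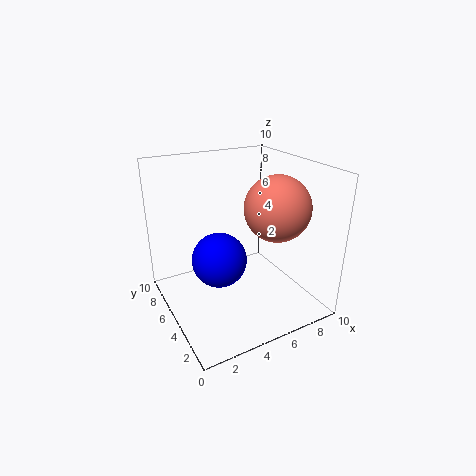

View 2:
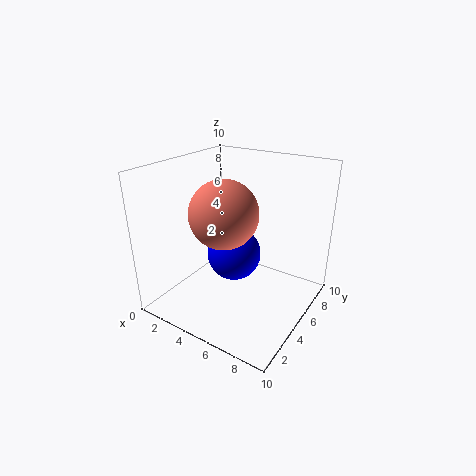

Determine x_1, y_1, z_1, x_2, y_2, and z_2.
x_1 = 6; y_1 = 2; z_1 = 8; x_2 = 4; y_2 = 6; z_2 = 3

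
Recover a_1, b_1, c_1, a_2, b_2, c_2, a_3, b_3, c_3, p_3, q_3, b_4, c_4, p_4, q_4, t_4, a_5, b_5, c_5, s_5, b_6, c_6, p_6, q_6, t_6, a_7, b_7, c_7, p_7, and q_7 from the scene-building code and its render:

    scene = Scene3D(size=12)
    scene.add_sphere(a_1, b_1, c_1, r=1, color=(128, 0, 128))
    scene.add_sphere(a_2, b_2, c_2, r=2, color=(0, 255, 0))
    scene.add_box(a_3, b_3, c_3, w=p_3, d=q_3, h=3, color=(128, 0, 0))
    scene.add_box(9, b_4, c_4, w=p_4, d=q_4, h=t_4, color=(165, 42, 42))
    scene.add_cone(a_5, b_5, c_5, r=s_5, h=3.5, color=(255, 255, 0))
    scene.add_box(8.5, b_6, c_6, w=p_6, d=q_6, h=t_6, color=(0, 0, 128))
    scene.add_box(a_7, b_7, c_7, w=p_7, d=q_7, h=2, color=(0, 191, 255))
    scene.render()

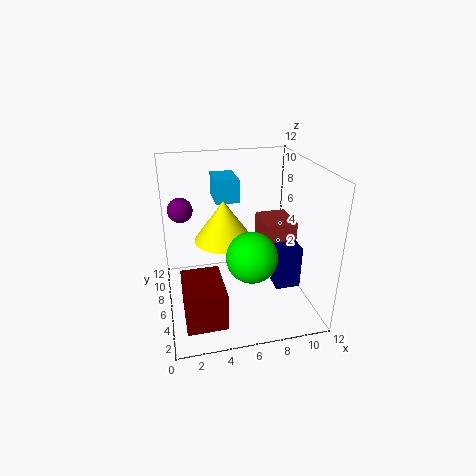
a_1 = 1.5, b_1 = 7, c_1 = 8.5, a_2 = 6.5, b_2 = 3.5, c_2 = 5.5, a_3 = 1, b_3 = 0.5, c_3 = 1.5, p_3 = 3, q_3 = 4, b_4 = 7.5, c_4 = 1, p_4 = 3, q_4 = 3.5, t_4 = 5, a_5 = 5, b_5 = 7, c_5 = 5.5, s_5 = 2.5, b_6 = 3, c_6 = 2.5, p_6 = 2, q_6 = 1.5, t_6 = 3.5, a_7 = 4.5, b_7 = 7.5, c_7 = 8.5, p_7 = 2, q_7 = 3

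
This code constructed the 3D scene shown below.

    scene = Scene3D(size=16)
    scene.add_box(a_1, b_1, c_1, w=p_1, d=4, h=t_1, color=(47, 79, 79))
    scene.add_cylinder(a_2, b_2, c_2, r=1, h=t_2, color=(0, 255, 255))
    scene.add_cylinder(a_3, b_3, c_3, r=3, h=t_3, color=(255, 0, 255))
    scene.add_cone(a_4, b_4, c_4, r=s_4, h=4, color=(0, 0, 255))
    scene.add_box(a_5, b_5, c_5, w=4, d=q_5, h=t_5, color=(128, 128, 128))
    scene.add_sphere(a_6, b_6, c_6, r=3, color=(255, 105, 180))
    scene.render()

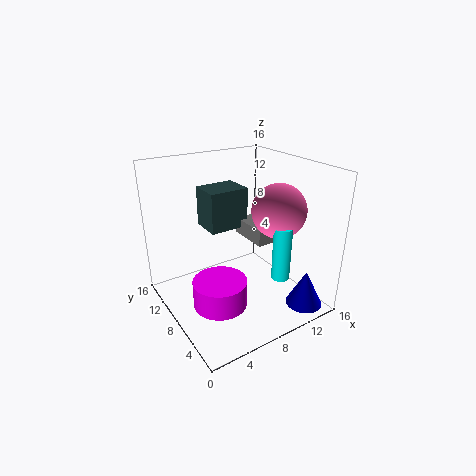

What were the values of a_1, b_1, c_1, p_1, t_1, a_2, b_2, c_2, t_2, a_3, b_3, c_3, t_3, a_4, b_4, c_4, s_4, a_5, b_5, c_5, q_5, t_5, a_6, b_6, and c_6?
a_1 = 7; b_1 = 12; c_1 = 7; p_1 = 5; t_1 = 5; a_2 = 11; b_2 = 4; c_2 = 4; t_2 = 6; a_3 = 5; b_3 = 7; c_3 = 1; t_3 = 3; a_4 = 13; b_4 = 2; c_4 = 1; s_4 = 2; a_5 = 11; b_5 = 8; c_5 = 6; q_5 = 5; t_5 = 2; a_6 = 12; b_6 = 6; c_6 = 11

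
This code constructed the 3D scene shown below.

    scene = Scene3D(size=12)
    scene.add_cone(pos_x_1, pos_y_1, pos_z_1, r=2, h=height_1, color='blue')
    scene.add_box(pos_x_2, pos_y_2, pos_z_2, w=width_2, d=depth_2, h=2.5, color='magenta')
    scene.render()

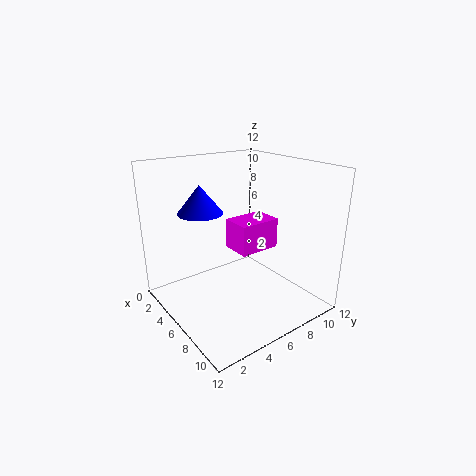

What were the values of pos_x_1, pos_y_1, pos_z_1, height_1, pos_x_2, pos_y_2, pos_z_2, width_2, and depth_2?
pos_x_1 = 2.5; pos_y_1 = 4.5; pos_z_1 = 7.5; height_1 = 2.5; pos_x_2 = 5; pos_y_2 = 5.5; pos_z_2 = 5; width_2 = 2.5; depth_2 = 3.5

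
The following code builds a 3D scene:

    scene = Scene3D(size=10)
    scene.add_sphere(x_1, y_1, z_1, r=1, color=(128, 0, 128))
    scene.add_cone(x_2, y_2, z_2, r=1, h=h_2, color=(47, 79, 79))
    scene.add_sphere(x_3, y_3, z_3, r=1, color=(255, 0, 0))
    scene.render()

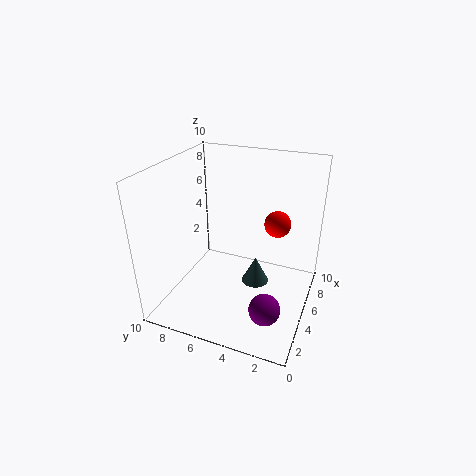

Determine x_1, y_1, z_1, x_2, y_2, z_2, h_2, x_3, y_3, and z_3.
x_1 = 2; y_1 = 2; z_1 = 2; x_2 = 6; y_2 = 4; z_2 = 1; h_2 = 2; x_3 = 8; y_3 = 3; z_3 = 5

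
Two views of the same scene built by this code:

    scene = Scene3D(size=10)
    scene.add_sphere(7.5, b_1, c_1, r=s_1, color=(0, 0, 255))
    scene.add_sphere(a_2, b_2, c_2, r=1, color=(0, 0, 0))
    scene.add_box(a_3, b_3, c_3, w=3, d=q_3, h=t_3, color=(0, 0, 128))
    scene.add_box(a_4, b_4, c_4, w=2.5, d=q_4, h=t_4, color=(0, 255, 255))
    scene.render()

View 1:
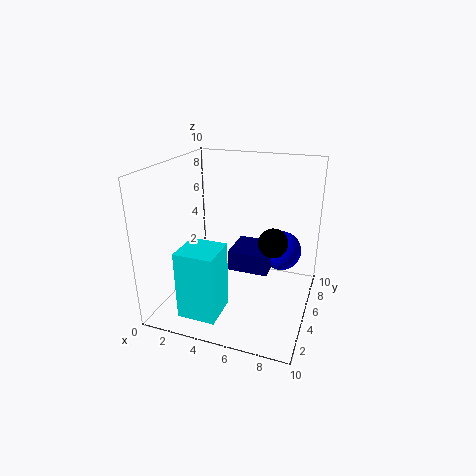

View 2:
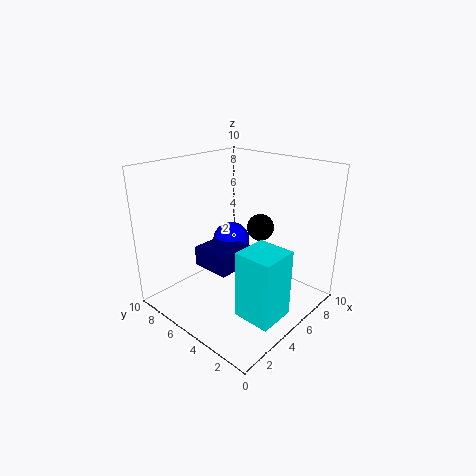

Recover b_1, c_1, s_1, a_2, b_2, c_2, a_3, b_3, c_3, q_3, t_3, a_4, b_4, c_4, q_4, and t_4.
b_1 = 8, c_1 = 3, s_1 = 1.5, a_2 = 7.5, b_2 = 5, c_2 = 5, a_3 = 4, b_3 = 5.5, c_3 = 2, q_3 = 3, t_3 = 1.5, a_4 = 2.5, b_4 = 0.5, c_4 = 1, q_4 = 2.5, t_4 = 4.5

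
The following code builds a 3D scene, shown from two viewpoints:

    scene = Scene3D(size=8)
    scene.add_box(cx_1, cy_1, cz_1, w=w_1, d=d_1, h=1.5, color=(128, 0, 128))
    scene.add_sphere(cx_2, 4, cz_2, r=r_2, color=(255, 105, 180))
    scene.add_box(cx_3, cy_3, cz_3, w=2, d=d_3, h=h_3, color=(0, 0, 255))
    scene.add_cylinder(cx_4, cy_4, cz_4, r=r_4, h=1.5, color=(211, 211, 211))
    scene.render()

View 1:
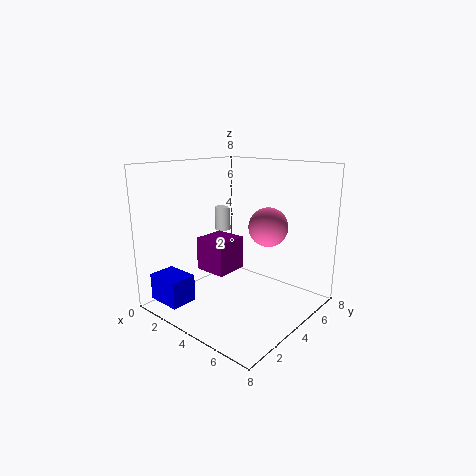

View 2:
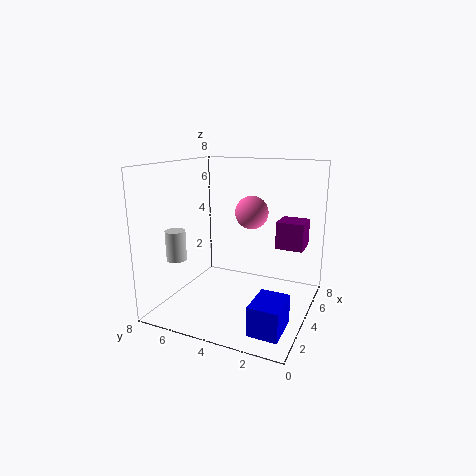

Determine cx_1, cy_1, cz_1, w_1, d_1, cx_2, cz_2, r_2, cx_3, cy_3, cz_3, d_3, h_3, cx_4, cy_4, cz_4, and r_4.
cx_1 = 4.5; cy_1 = 0.5; cz_1 = 3.5; w_1 = 1.5; d_1 = 1.5; cx_2 = 6; cz_2 = 5; r_2 = 1; cx_3 = 0.5; cy_3 = 0.5; cz_3 = 0.5; d_3 = 1.5; h_3 = 1.5; cx_4 = 1; cy_4 = 6; cz_4 = 3.5; r_4 = 0.5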